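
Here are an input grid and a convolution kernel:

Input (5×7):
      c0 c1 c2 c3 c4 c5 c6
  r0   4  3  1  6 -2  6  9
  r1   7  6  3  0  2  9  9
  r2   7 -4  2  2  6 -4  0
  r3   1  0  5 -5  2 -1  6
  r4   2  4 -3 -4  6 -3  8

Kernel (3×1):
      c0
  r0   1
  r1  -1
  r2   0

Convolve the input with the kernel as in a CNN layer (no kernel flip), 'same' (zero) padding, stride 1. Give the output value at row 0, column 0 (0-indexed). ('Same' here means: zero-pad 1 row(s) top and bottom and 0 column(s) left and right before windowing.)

-4

The receptive field on the zero-padded input at this output position is [0 / 4 / 7]. Elementwise product with the kernel and sum: 0·1 + 4·-1.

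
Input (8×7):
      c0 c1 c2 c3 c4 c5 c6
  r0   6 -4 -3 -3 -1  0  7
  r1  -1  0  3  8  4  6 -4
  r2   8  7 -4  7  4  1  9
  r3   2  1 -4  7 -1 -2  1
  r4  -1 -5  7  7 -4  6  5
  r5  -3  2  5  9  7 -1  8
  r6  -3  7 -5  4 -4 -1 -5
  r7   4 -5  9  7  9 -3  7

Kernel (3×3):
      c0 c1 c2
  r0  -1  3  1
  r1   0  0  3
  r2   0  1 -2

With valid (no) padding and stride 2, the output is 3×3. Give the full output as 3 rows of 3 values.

Output[0,0]: The receptive field on the input at this output position is [6 -4 -3 / -1 0 3 / 8 7 -4]. Elementwise product with the kernel and sum: 6·-1 + -4·3 + -3·1 + 3·3 + 7·1 + -4·-2.
Output[0,1]: The receptive field on the input at this output position is [-3 -3 -1 / 3 8 4 / -4 7 4]. Elementwise product with the kernel and sum: -3·-1 + -3·3 + -1·1 + 4·3 + 7·1 + 4·-2.

3 4 -21
-22 41 7
25 43 60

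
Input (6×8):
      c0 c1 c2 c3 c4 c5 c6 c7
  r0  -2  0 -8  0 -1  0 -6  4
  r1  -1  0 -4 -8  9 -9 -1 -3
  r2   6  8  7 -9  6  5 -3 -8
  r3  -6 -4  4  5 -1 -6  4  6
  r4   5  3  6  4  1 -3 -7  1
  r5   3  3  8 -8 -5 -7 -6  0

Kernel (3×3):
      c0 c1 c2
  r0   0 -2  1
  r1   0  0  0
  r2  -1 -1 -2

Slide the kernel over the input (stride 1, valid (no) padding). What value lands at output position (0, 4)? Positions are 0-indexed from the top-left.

The receptive field on the input at this output position is [-1 0 -6 / 9 -9 -1 / 6 5 -3]. Elementwise product with the kernel and sum: 0·-2 + -6·1 + 6·-1 + 5·-1 + -3·-2.

-11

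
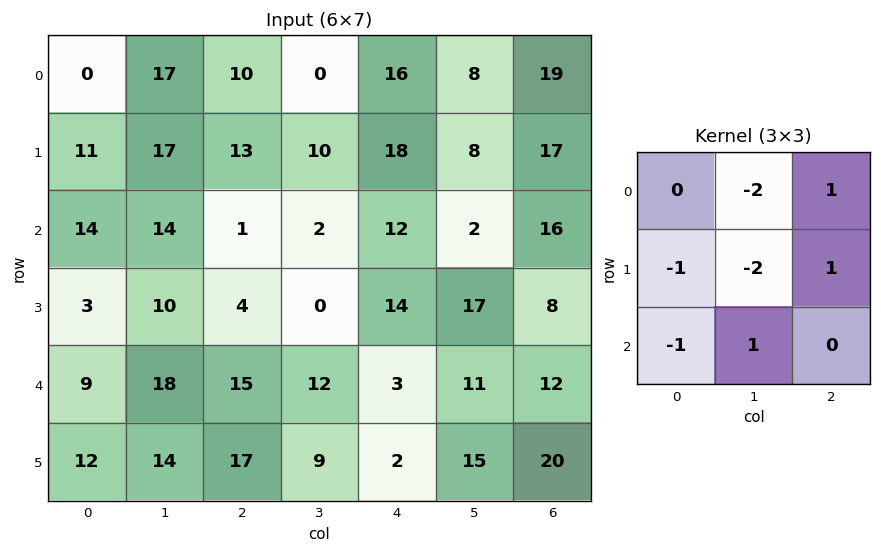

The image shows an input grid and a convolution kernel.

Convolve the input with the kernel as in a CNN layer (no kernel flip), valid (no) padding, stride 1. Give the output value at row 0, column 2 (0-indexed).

2

The receptive field on the input at this output position is [10 0 16 / 13 10 18 / 1 2 12]. Elementwise product with the kernel and sum: 0·-2 + 16·1 + 13·-1 + 10·-2 + 18·1 + 1·-1 + 2·1.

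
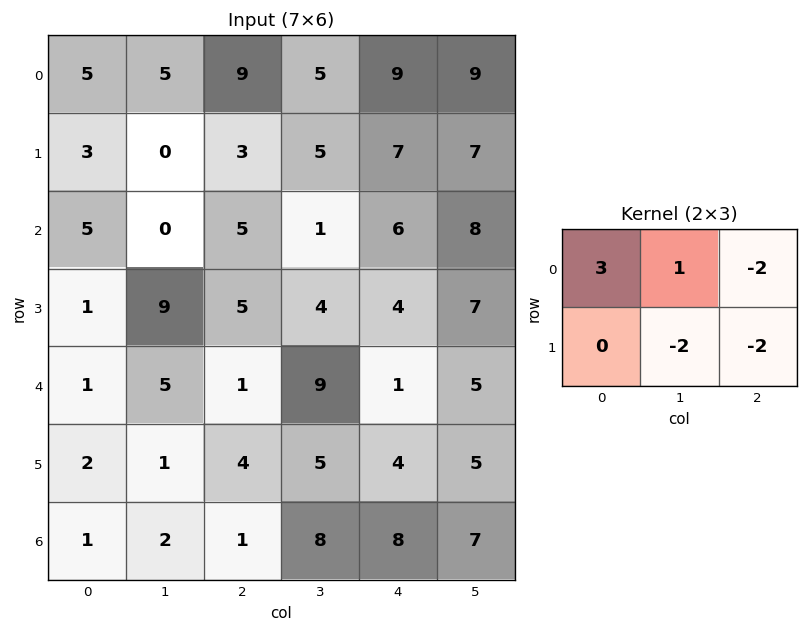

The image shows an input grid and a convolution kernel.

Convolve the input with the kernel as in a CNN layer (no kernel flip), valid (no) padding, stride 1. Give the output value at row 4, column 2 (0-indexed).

The receptive field on the input at this output position is [1 9 1 / 4 5 4]. Elementwise product with the kernel and sum: 1·3 + 9·1 + 1·-2 + 5·-2 + 4·-2.

-8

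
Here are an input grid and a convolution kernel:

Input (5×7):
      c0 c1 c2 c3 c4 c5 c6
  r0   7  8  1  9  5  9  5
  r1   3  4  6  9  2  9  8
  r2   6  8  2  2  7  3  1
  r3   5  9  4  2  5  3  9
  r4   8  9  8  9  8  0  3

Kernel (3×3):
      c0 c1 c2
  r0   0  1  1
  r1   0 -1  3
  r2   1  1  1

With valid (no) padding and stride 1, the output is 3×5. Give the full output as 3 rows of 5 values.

39 43 22 51 40
26 34 41 23 34
38 32 47 31 39

Output[0,0]: The receptive field on the input at this output position is [7 8 1 / 3 4 6 / 6 8 2]. Elementwise product with the kernel and sum: 8·1 + 1·1 + 4·-1 + 6·3 + 6·1 + 8·1 + 2·1.
Output[0,1]: The receptive field on the input at this output position is [8 1 9 / 4 6 9 / 8 2 2]. Elementwise product with the kernel and sum: 1·1 + 9·1 + 6·-1 + 9·3 + 8·1 + 2·1 + 2·1.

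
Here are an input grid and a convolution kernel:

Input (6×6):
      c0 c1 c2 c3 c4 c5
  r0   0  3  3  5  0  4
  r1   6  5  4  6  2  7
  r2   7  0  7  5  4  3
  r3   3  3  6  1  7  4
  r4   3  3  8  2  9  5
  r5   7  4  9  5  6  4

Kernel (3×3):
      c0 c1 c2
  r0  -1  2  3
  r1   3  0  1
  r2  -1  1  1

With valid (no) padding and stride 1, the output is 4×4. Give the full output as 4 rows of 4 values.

Output[0,0]: The receptive field on the input at this output position is [0 3 3 / 6 5 4 / 7 0 7]. Elementwise product with the kernel and sum: 0·-1 + 3·2 + 3·3 + 6·3 + 4·1 + 7·-1 + 0·1 + 7·1.
Output[0,1]: The receptive field on the input at this output position is [3 3 5 / 5 4 6 / 0 7 5]. Elementwise product with the kernel and sum: 3·-1 + 3·2 + 5·3 + 5·3 + 6·1 + 0·-1 + 7·1 + 5·1.

37 51 23 34
50 30 41 47
37 46 43 31
44 33 52 41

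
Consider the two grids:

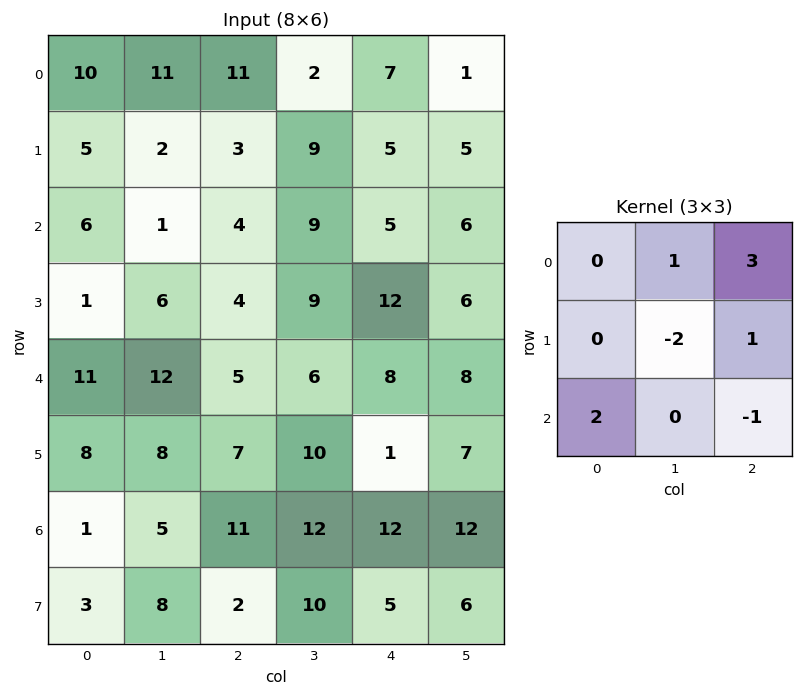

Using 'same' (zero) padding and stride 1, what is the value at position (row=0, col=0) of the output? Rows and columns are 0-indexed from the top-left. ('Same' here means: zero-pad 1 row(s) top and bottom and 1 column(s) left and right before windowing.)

-11

The receptive field on the zero-padded input at this output position is [0 0 0 / 0 10 11 / 0 5 2]. Elementwise product with the kernel and sum: 0·1 + 0·3 + 10·-2 + 11·1 + 0·2 + 2·-1.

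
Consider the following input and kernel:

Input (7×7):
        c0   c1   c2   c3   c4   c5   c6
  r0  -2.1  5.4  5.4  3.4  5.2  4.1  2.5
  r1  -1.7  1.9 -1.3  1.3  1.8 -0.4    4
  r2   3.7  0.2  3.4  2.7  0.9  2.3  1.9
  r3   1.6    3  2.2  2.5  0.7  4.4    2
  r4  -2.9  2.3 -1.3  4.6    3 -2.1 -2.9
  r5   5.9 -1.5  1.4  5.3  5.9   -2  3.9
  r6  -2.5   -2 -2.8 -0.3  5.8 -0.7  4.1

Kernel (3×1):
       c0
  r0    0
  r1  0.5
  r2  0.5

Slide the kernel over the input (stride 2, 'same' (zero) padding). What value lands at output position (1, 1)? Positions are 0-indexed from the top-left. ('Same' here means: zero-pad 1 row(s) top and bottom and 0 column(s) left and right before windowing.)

The receptive field on the zero-padded input at this output position is [-1.3 / 3.4 / 2.2]. Elementwise product with the kernel and sum: 3.4·0.5 + 2.2·0.5.

2.8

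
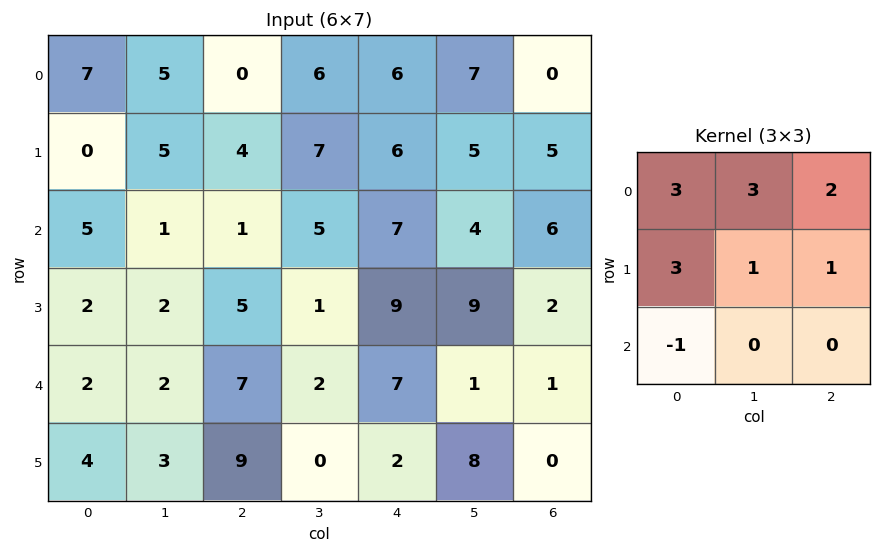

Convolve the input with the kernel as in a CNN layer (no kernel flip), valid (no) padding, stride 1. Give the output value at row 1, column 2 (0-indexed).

55

The receptive field on the input at this output position is [4 7 6 / 1 5 7 / 5 1 9]. Elementwise product with the kernel and sum: 4·3 + 7·3 + 6·2 + 1·3 + 5·1 + 7·1 + 5·-1.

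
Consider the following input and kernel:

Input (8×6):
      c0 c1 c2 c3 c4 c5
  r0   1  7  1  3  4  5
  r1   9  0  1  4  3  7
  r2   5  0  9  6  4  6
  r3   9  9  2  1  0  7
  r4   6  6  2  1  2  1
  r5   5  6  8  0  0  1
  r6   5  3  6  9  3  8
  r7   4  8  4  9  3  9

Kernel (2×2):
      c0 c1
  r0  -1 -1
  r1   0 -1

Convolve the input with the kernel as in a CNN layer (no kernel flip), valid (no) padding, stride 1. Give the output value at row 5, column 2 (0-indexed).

-17

The receptive field on the input at this output position is [8 0 / 6 9]. Elementwise product with the kernel and sum: 8·-1 + 0·-1 + 9·-1.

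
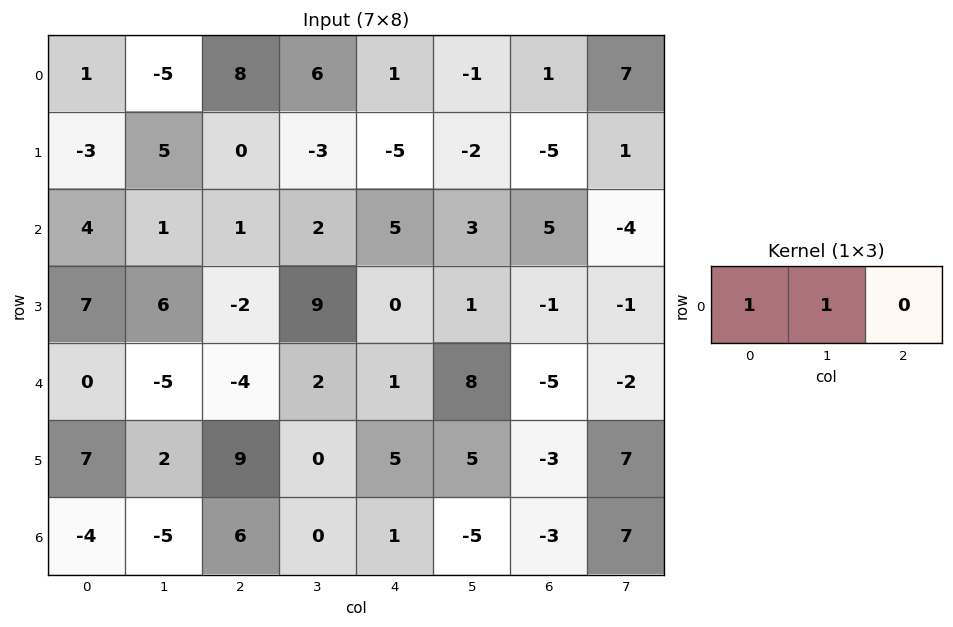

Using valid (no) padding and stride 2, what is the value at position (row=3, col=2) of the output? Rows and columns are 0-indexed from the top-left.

-4

The receptive field on the input at this output position is [1 -5 -3]. Elementwise product with the kernel and sum: 1·1 + -5·1.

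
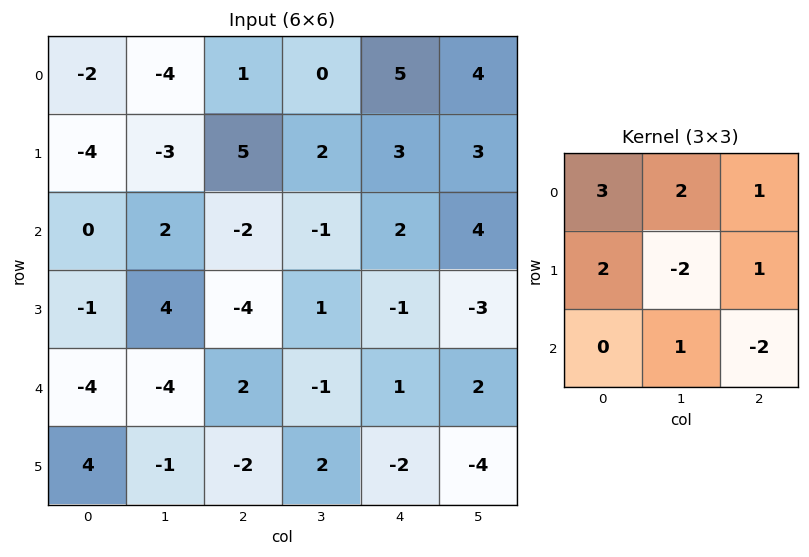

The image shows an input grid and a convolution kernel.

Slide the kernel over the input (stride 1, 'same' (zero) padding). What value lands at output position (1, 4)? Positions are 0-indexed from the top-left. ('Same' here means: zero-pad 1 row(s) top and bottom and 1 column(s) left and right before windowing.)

The receptive field on the zero-padded input at this output position is [0 5 4 / 2 3 3 / -1 2 4]. Elementwise product with the kernel and sum: 0·3 + 5·2 + 4·1 + 2·2 + 3·-2 + 3·1 + 2·1 + 4·-2.

9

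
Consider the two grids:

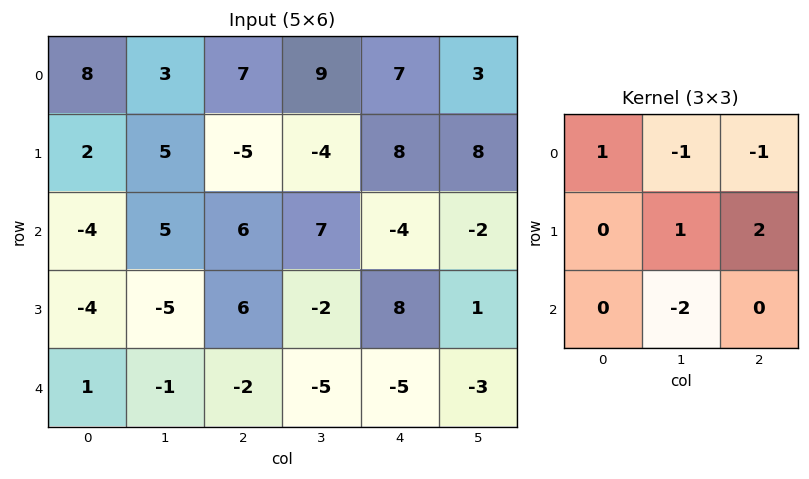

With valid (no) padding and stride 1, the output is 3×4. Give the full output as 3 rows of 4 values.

-17 -38 -11 31
29 22 -6 -44
-6 -2 27 33

Output[0,0]: The receptive field on the input at this output position is [8 3 7 / 2 5 -5 / -4 5 6]. Elementwise product with the kernel and sum: 8·1 + 3·-1 + 7·-1 + 5·1 + -5·2 + 5·-2.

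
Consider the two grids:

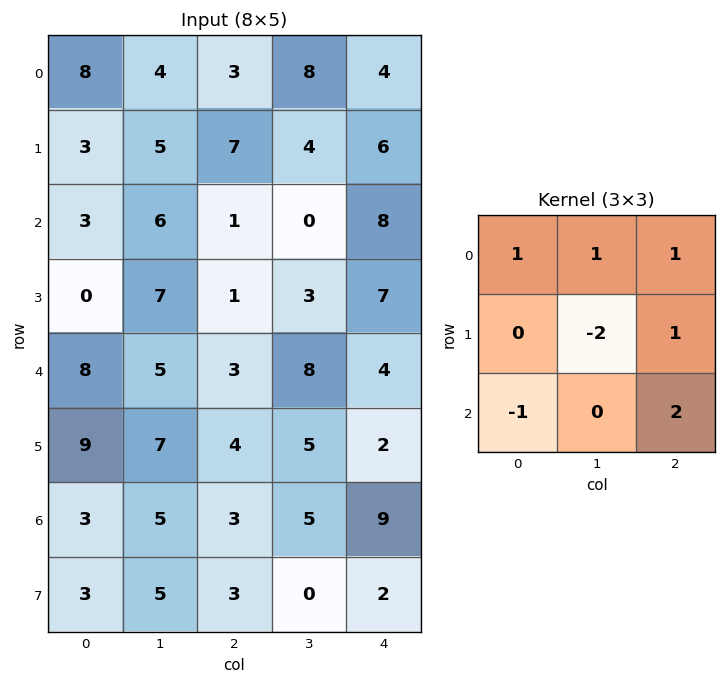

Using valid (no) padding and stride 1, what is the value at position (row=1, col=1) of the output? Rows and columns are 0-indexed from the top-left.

The receptive field on the input at this output position is [5 7 4 / 6 1 0 / 7 1 3]. Elementwise product with the kernel and sum: 5·1 + 7·1 + 4·1 + 1·-2 + 0·1 + 7·-1 + 3·2.

13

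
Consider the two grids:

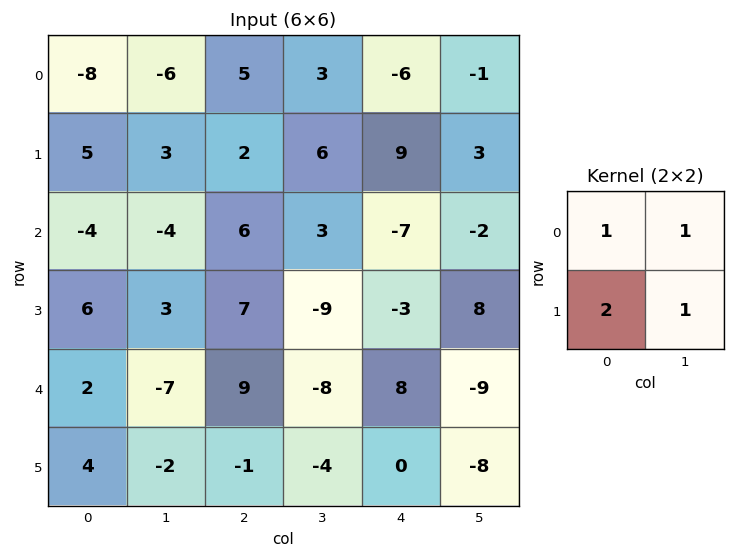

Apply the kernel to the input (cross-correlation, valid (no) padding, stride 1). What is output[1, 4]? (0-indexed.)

The receptive field on the input at this output position is [9 3 / -7 -2]. Elementwise product with the kernel and sum: 9·1 + 3·1 + -7·2 + -2·1.

-4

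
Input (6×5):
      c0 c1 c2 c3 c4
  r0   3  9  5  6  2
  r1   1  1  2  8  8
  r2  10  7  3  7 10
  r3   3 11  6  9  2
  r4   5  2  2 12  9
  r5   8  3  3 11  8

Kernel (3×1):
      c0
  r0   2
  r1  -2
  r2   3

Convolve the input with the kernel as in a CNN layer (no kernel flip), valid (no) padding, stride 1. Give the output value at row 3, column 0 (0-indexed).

20

The receptive field on the input at this output position is [3 / 5 / 8]. Elementwise product with the kernel and sum: 3·2 + 5·-2 + 8·3.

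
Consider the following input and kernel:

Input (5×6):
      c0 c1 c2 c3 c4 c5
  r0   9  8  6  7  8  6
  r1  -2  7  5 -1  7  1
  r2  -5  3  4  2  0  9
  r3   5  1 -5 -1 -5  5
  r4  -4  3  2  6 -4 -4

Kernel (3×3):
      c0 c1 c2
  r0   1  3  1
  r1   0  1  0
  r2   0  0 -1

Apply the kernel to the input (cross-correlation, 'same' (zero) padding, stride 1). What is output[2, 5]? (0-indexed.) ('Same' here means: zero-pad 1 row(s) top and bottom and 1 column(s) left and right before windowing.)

The receptive field on the zero-padded input at this output position is [7 1 0 / 0 9 0 / -5 5 0]. Elementwise product with the kernel and sum: 7·1 + 1·3 + 0·1 + 9·1 + 0·-1.

19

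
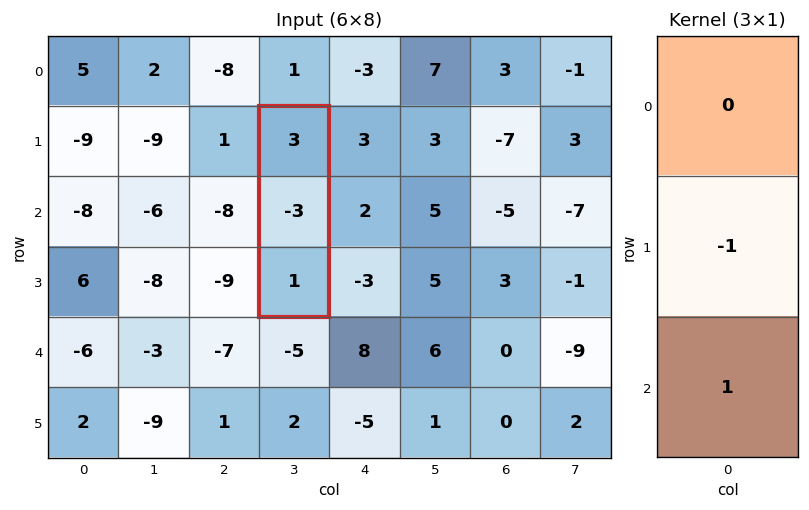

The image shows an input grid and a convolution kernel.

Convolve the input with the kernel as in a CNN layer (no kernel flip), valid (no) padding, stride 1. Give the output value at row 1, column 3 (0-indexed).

The receptive field on the input at this output position is [3 / -3 / 1]. Elementwise product with the kernel and sum: -3·-1 + 1·1.

4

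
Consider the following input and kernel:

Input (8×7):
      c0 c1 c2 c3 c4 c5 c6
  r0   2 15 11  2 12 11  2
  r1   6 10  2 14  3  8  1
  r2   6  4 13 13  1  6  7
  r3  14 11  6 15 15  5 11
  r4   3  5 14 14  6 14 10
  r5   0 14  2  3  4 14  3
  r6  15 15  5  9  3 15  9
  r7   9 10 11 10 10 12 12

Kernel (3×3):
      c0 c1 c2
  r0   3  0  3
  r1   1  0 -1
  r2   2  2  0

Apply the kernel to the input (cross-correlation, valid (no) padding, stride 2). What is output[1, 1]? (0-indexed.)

89

The receptive field on the input at this output position is [13 13 1 / 6 15 15 / 14 14 6]. Elementwise product with the kernel and sum: 13·3 + 1·3 + 6·1 + 15·-1 + 14·2 + 14·2.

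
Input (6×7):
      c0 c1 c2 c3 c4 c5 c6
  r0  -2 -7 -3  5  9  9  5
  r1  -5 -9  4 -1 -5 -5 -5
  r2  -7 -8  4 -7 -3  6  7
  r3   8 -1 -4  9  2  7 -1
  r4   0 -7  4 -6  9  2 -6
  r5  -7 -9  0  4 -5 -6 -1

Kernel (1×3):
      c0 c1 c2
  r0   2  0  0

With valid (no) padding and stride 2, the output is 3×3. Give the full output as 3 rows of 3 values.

Output[0,0]: The receptive field on the input at this output position is [-2 -7 -3]. Elementwise product with the kernel and sum: -2·2.
Output[0,1]: The receptive field on the input at this output position is [-3 5 9]. Elementwise product with the kernel and sum: -3·2.

-4 -6 18
-14 8 -6
0 8 18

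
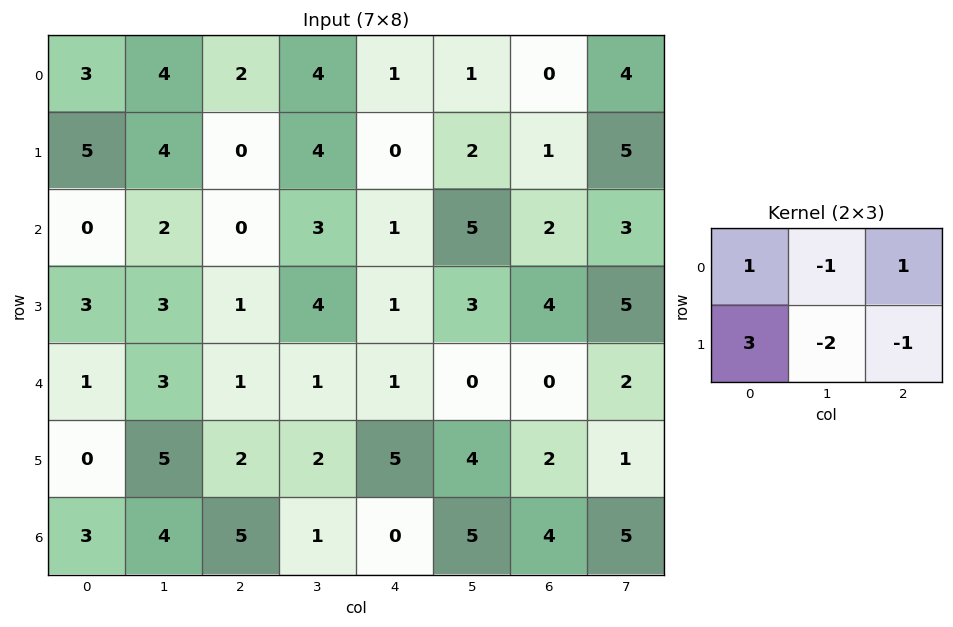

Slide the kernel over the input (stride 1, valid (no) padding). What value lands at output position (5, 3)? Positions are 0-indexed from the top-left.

-1

The receptive field on the input at this output position is [2 5 4 / 1 0 5]. Elementwise product with the kernel and sum: 2·1 + 5·-1 + 4·1 + 1·3 + 0·-2 + 5·-1.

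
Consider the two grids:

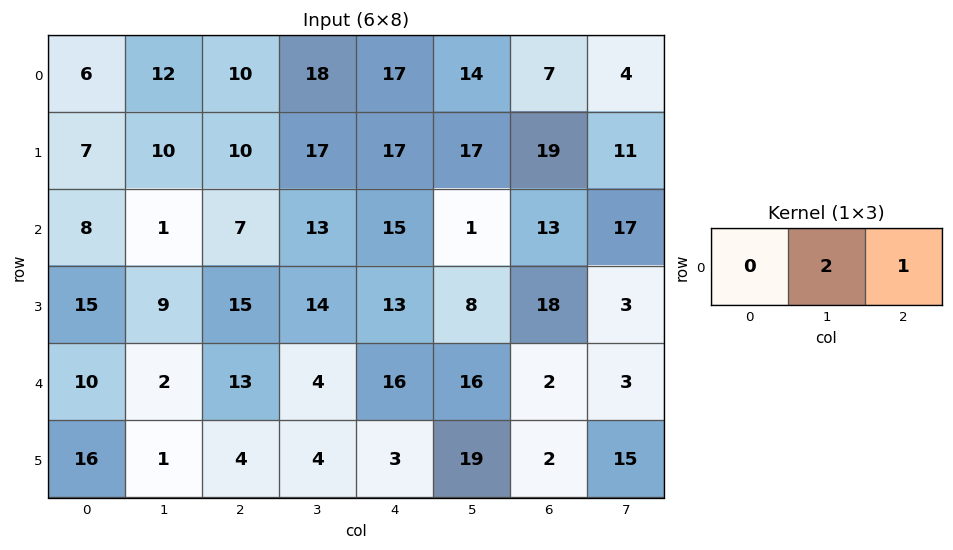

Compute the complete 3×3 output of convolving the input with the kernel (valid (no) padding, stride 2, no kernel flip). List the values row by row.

34 53 35
9 41 15
17 24 34

Output[0,0]: The receptive field on the input at this output position is [6 12 10]. Elementwise product with the kernel and sum: 12·2 + 10·1.
Output[0,1]: The receptive field on the input at this output position is [10 18 17]. Elementwise product with the kernel and sum: 18·2 + 17·1.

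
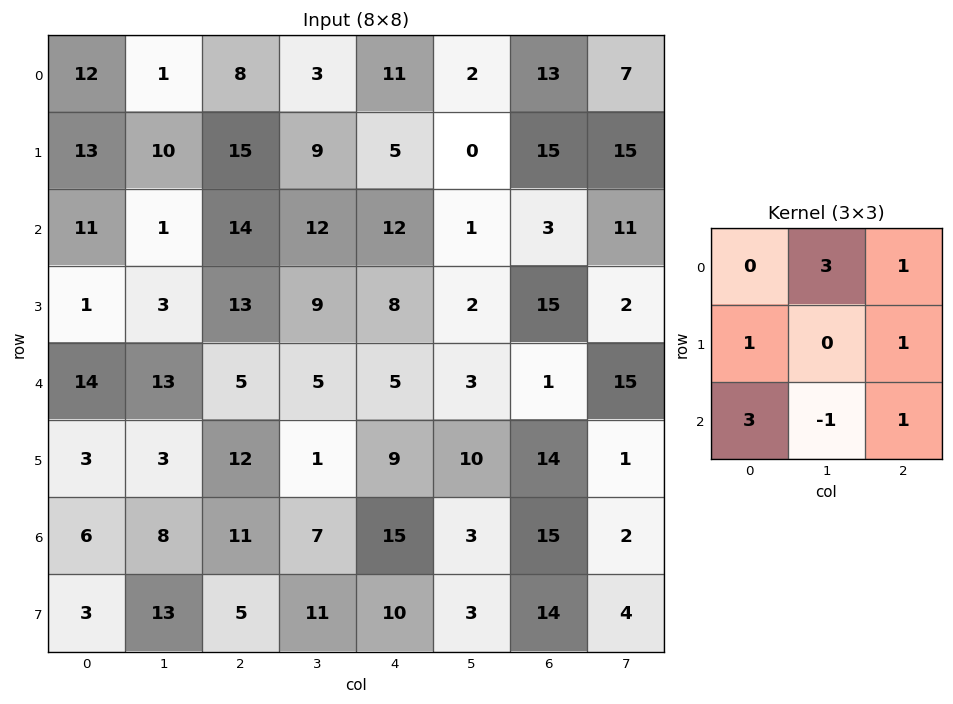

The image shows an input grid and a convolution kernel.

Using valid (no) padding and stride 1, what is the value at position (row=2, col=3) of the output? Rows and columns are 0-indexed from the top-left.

61

The receptive field on the input at this output position is [12 12 1 / 9 8 2 / 5 5 3]. Elementwise product with the kernel and sum: 12·3 + 1·1 + 9·1 + 2·1 + 5·3 + 5·-1 + 3·1.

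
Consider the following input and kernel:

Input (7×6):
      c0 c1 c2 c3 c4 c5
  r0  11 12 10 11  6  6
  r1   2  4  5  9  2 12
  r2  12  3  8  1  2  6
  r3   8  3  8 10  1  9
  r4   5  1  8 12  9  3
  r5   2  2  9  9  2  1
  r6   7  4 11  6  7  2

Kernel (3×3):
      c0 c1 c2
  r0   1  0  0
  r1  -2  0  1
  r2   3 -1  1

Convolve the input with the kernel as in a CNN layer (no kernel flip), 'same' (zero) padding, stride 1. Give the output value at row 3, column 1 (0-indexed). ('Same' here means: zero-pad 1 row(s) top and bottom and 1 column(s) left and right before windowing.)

26

The receptive field on the zero-padded input at this output position is [12 3 8 / 8 3 8 / 5 1 8]. Elementwise product with the kernel and sum: 12·1 + 8·-2 + 8·1 + 5·3 + 1·-1 + 8·1.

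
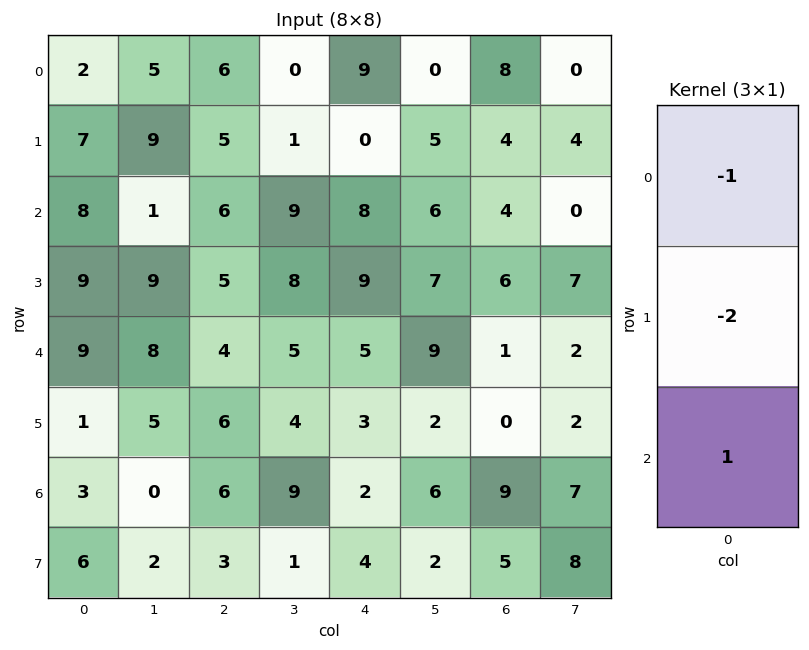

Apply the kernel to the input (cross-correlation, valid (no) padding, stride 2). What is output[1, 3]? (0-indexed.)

The receptive field on the input at this output position is [4 / 6 / 1]. Elementwise product with the kernel and sum: 4·-1 + 6·-2 + 1·1.

-15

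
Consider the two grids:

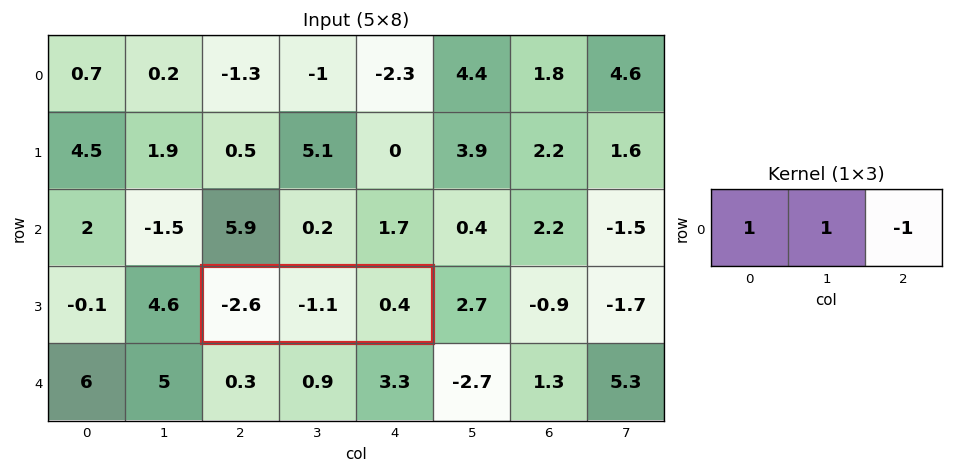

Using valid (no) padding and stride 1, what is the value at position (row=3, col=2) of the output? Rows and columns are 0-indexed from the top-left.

-4.1

The receptive field on the input at this output position is [-2.6 -1.1 0.4]. Elementwise product with the kernel and sum: -2.6·1 + -1.1·1 + 0.4·-1.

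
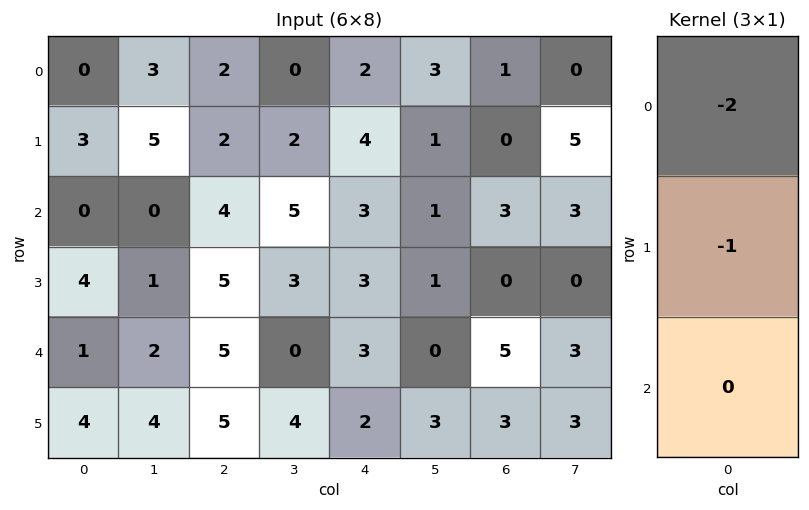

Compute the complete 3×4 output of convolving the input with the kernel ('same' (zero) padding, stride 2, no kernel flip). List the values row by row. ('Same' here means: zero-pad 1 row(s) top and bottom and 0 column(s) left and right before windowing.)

Output[0,0]: The receptive field on the zero-padded input at this output position is [0 / 0 / 3]. Elementwise product with the kernel and sum: 0·-2 + 0·-1.
Output[0,1]: The receptive field on the zero-padded input at this output position is [0 / 2 / 2]. Elementwise product with the kernel and sum: 0·-2 + 2·-1.

0 -2 -2 -1
-6 -8 -11 -3
-9 -15 -9 -5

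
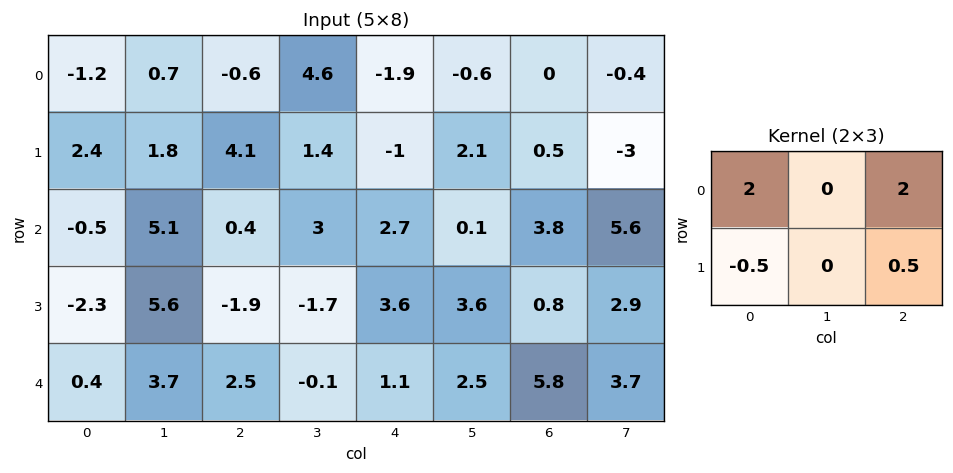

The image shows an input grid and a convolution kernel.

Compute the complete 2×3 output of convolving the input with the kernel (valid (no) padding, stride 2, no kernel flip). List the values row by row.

Output[0,0]: The receptive field on the input at this output position is [-1.2 0.7 -0.6 / 2.4 1.8 4.1]. Elementwise product with the kernel and sum: -1.2·2 + -0.6·2 + 2.4·-0.5 + 4.1·0.5.

-2.75 -7.55 -3.05
0 8.95 11.6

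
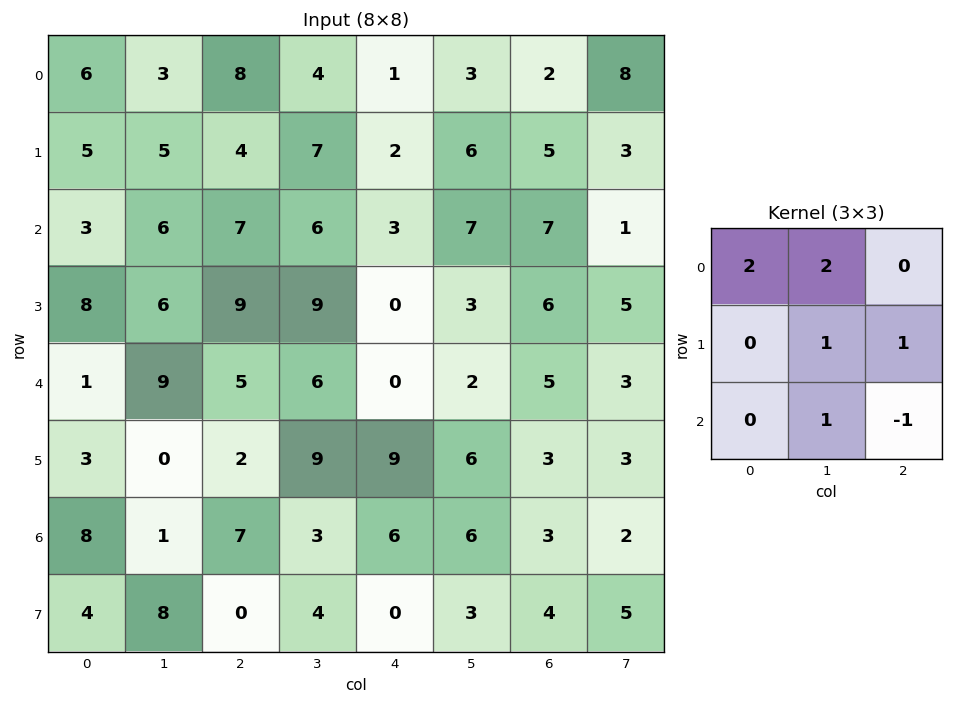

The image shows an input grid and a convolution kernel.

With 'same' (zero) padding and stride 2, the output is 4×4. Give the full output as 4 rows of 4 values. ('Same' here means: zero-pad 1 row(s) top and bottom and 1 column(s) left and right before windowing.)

9 9 0 12
21 31 25 31
29 34 23 26
11 10 45 22

Output[0,0]: The receptive field on the zero-padded input at this output position is [0 0 0 / 0 6 3 / 0 5 5]. Elementwise product with the kernel and sum: 0·2 + 0·2 + 6·1 + 3·1 + 5·1 + 5·-1.
Output[0,1]: The receptive field on the zero-padded input at this output position is [0 0 0 / 3 8 4 / 5 4 7]. Elementwise product with the kernel and sum: 0·2 + 0·2 + 8·1 + 4·1 + 4·1 + 7·-1.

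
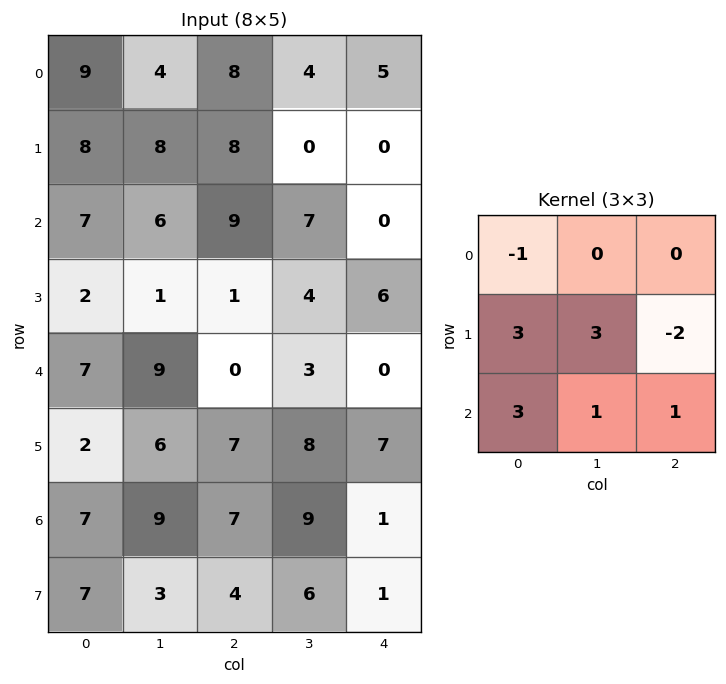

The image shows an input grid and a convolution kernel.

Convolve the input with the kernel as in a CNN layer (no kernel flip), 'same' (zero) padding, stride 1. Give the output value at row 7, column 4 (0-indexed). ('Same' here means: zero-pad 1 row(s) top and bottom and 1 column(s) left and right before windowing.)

12

The receptive field on the zero-padded input at this output position is [9 1 0 / 6 1 0 / 0 0 0]. Elementwise product with the kernel and sum: 9·-1 + 6·3 + 1·3 + 0·-2 + 0·3 + 0·1 + 0·1.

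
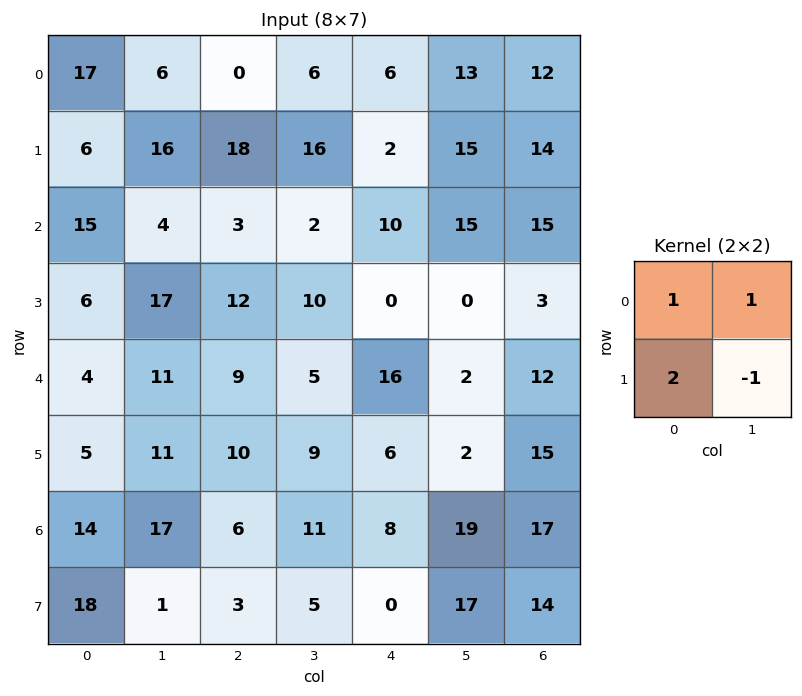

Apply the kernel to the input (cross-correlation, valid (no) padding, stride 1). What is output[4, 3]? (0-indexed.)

33

The receptive field on the input at this output position is [5 16 / 9 6]. Elementwise product with the kernel and sum: 5·1 + 16·1 + 9·2 + 6·-1.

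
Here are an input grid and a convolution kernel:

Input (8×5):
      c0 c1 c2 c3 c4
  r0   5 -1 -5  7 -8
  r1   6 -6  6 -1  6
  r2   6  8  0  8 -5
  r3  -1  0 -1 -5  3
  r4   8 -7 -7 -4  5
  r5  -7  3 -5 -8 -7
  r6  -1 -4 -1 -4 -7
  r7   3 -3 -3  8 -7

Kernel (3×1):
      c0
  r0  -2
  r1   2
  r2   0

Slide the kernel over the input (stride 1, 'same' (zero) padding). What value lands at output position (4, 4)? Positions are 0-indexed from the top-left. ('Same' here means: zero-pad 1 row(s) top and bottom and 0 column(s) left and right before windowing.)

The receptive field on the zero-padded input at this output position is [3 / 5 / -7]. Elementwise product with the kernel and sum: 3·-2 + 5·2.

4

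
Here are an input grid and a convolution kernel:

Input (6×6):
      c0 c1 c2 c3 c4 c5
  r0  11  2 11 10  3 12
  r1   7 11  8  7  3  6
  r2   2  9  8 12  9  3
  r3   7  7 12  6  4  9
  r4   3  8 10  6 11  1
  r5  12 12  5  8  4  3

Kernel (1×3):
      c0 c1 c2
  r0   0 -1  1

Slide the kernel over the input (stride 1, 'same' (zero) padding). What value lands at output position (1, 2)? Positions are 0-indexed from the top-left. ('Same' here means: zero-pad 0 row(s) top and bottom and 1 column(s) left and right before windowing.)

-1

The receptive field on the zero-padded input at this output position is [11 8 7]. Elementwise product with the kernel and sum: 8·-1 + 7·1.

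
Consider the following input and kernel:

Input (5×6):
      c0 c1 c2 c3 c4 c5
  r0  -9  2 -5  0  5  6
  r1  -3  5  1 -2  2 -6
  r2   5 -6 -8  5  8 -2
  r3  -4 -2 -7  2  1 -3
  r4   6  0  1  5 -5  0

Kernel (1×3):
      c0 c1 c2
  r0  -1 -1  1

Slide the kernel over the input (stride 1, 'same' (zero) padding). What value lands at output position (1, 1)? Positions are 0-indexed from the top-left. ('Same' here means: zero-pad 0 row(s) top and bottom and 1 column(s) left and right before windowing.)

-1

The receptive field on the zero-padded input at this output position is [-3 5 1]. Elementwise product with the kernel and sum: -3·-1 + 5·-1 + 1·1.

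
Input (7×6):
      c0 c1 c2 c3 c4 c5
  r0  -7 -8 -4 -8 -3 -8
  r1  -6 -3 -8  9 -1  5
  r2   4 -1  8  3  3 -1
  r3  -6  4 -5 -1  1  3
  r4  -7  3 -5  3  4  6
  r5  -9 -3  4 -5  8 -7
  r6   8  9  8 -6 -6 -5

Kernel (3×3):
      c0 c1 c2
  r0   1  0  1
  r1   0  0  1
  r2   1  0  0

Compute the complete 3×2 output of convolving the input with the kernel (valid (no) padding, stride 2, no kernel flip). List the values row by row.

-15 0
0 7
0 15

Output[0,0]: The receptive field on the input at this output position is [-7 -8 -4 / -6 -3 -8 / 4 -1 8]. Elementwise product with the kernel and sum: -7·1 + -4·1 + -8·1 + 4·1.
Output[0,1]: The receptive field on the input at this output position is [-4 -8 -3 / -8 9 -1 / 8 3 3]. Elementwise product with the kernel and sum: -4·1 + -3·1 + -1·1 + 8·1.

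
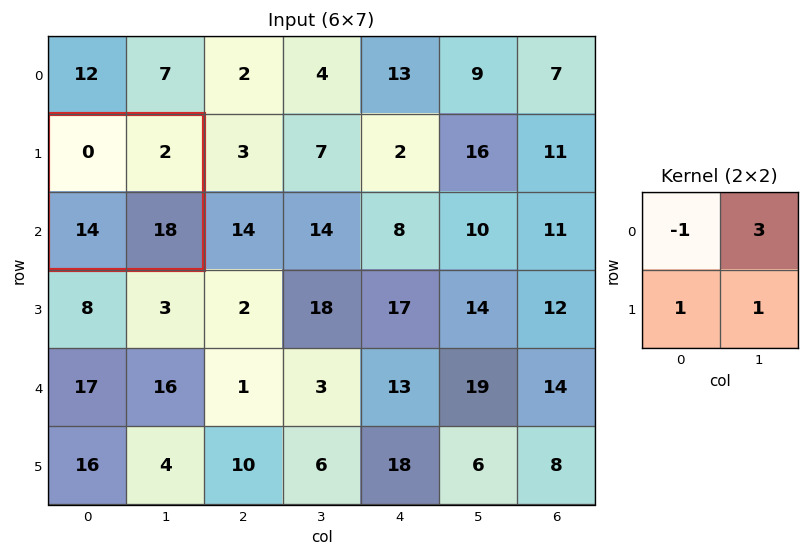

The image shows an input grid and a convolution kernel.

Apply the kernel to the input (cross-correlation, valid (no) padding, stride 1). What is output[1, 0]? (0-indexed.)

The receptive field on the input at this output position is [0 2 / 14 18]. Elementwise product with the kernel and sum: 0·-1 + 2·3 + 14·1 + 18·1.

38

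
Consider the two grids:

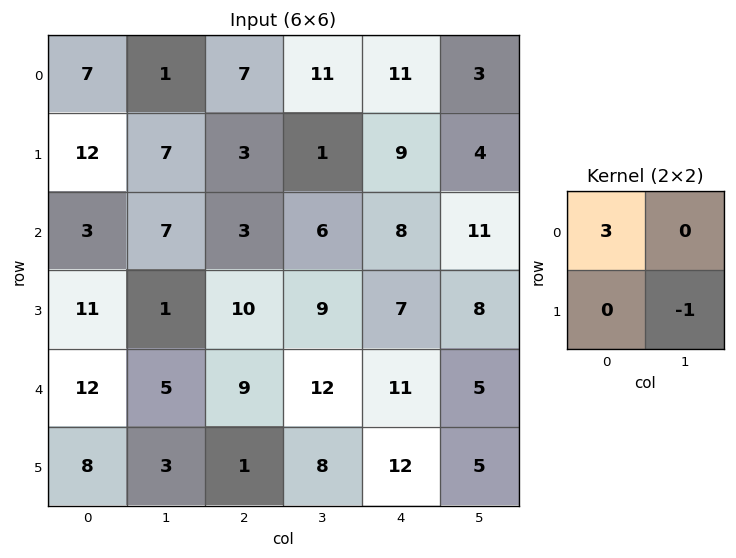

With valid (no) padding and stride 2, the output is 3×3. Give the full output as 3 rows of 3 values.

Output[0,0]: The receptive field on the input at this output position is [7 1 / 12 7]. Elementwise product with the kernel and sum: 7·3 + 7·-1.

14 20 29
8 0 16
33 19 28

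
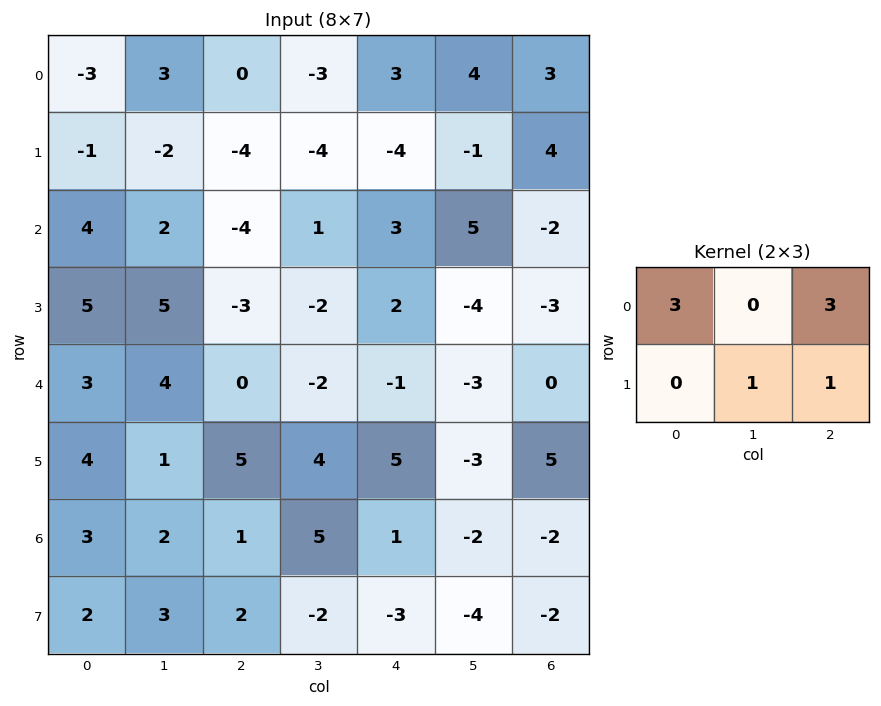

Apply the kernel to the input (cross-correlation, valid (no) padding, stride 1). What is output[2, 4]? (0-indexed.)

The receptive field on the input at this output position is [3 5 -2 / 2 -4 -3]. Elementwise product with the kernel and sum: 3·3 + -2·3 + -4·1 + -3·1.

-4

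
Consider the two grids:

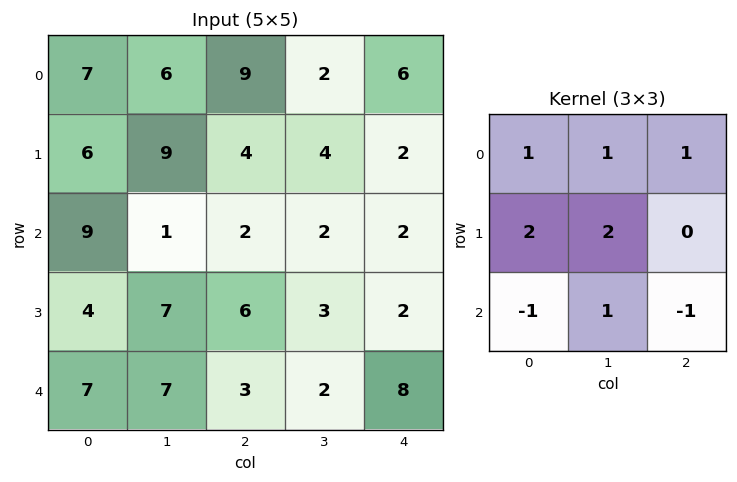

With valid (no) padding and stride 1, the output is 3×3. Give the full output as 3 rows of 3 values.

42 42 31
36 19 13
31 25 15

Output[0,0]: The receptive field on the input at this output position is [7 6 9 / 6 9 4 / 9 1 2]. Elementwise product with the kernel and sum: 7·1 + 6·1 + 9·1 + 6·2 + 9·2 + 9·-1 + 1·1 + 2·-1.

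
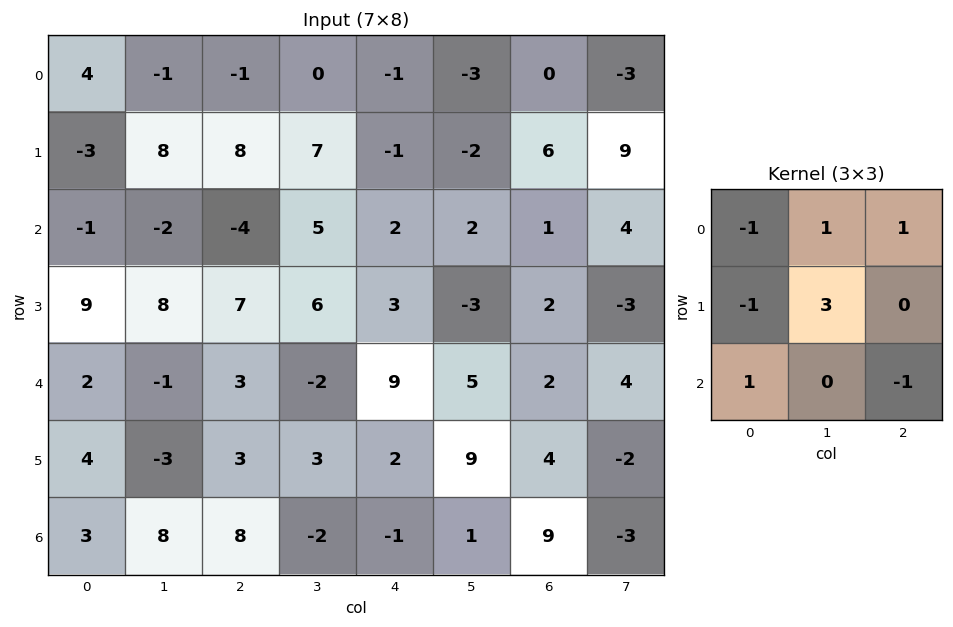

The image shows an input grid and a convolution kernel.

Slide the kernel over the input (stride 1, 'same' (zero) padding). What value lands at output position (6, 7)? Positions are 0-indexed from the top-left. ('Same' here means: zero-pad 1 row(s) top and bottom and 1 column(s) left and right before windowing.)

-24

The receptive field on the zero-padded input at this output position is [4 -2 0 / 9 -3 0 / 0 0 0]. Elementwise product with the kernel and sum: 4·-1 + -2·1 + 0·1 + 9·-1 + -3·3 + 0·1 + 0·-1.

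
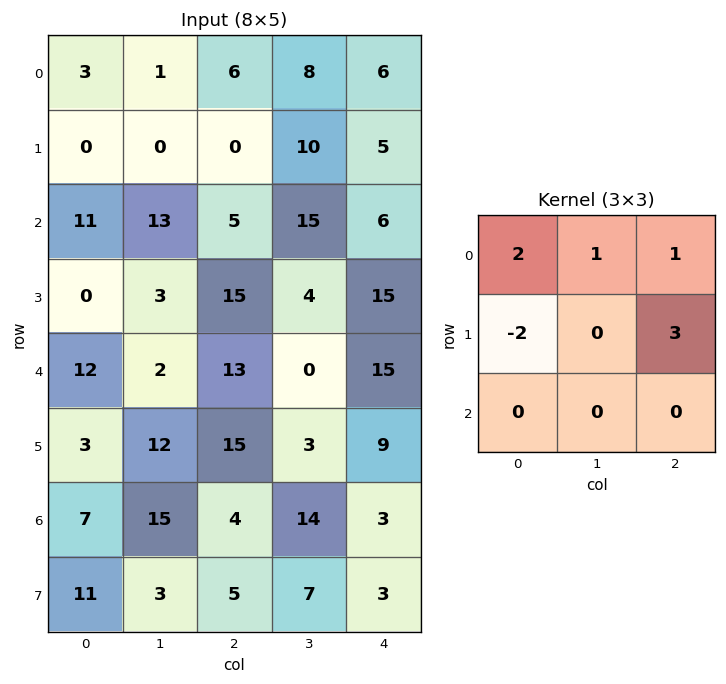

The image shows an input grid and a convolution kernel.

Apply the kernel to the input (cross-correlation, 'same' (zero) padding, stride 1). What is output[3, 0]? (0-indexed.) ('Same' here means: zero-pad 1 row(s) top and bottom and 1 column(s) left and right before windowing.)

The receptive field on the zero-padded input at this output position is [0 11 13 / 0 0 3 / 0 12 2]. Elementwise product with the kernel and sum: 0·2 + 11·1 + 13·1 + 0·-2 + 3·3.

33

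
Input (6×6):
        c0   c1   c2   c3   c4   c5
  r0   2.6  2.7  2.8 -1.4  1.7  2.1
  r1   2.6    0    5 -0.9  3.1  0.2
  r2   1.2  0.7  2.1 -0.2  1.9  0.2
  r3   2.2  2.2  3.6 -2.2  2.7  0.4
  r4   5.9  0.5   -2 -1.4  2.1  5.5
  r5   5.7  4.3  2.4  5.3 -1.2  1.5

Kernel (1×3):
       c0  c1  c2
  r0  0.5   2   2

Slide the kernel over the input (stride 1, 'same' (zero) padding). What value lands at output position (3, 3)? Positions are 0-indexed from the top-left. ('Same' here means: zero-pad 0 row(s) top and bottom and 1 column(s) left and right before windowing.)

The receptive field on the zero-padded input at this output position is [3.6 -2.2 2.7]. Elementwise product with the kernel and sum: 3.6·0.5 + -2.2·2 + 2.7·2.

2.8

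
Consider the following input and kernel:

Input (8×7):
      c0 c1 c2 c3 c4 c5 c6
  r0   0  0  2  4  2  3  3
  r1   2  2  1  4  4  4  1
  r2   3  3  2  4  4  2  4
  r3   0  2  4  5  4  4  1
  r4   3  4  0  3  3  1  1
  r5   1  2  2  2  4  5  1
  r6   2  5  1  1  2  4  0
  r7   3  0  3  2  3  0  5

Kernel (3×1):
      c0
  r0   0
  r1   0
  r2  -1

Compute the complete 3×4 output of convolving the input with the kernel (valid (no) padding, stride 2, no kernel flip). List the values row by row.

Output[0,0]: The receptive field on the input at this output position is [0 / 2 / 3]. Elementwise product with the kernel and sum: 3·-1.

-3 -2 -4 -4
-3 0 -3 -1
-2 -1 -2 0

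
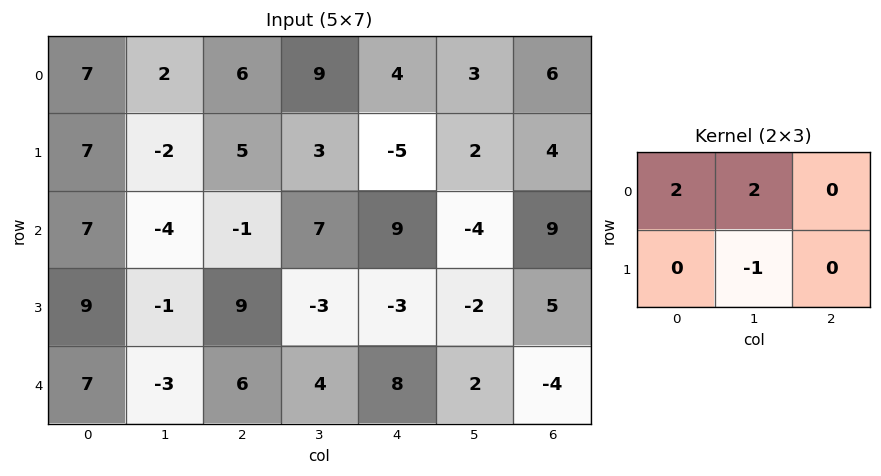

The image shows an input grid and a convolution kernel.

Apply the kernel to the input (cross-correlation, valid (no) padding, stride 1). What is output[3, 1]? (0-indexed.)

The receptive field on the input at this output position is [-1 9 -3 / -3 6 4]. Elementwise product with the kernel and sum: -1·2 + 9·2 + 6·-1.

10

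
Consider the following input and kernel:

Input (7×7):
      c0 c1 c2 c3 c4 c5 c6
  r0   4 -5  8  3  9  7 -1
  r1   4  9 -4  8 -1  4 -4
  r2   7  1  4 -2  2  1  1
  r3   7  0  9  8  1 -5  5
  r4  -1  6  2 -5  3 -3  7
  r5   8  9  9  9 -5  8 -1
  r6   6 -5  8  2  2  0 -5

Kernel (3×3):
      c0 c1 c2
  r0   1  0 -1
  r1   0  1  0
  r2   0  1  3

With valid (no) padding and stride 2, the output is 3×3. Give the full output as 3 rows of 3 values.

Output[0,0]: The receptive field on the input at this output position is [4 -5 8 / 4 9 -4 / 7 1 4]. Elementwise product with the kernel and sum: 4·1 + 8·-1 + 9·1 + 1·1 + 4·3.

18 11 18
15 14 14
25 16 -11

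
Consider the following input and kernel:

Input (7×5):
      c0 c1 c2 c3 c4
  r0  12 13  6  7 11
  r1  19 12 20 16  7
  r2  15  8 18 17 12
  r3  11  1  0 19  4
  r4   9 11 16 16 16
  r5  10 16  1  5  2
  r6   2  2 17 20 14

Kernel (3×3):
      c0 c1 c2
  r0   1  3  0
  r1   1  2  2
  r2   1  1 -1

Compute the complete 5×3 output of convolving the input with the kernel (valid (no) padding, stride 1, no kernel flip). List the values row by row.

139 124 116
134 132 159
56 112 131
102 88 141
73 86 102

Output[0,0]: The receptive field on the input at this output position is [12 13 6 / 19 12 20 / 15 8 18]. Elementwise product with the kernel and sum: 12·1 + 13·3 + 19·1 + 12·2 + 20·2 + 15·1 + 8·1 + 18·-1.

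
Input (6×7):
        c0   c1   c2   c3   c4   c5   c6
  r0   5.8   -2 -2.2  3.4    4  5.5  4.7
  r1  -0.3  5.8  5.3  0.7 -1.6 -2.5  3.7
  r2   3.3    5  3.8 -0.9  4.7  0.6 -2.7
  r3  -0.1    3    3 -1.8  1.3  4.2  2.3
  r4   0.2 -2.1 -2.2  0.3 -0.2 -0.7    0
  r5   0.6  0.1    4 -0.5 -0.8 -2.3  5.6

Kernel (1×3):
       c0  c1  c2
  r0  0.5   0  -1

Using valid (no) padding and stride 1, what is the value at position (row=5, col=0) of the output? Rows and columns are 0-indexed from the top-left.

The receptive field on the input at this output position is [0.6 0.1 4]. Elementwise product with the kernel and sum: 0.6·0.5 + 4·-1.

-3.7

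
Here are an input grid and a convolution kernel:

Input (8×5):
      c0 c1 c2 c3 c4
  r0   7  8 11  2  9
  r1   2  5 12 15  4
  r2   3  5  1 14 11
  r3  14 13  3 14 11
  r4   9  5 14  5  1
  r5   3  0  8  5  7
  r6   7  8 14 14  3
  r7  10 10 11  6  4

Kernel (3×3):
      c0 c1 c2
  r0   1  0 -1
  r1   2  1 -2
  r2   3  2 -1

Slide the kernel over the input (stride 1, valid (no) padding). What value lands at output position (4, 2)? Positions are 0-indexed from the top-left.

87

The receptive field on the input at this output position is [14 5 1 / 8 5 7 / 14 14 3]. Elementwise product with the kernel and sum: 14·1 + 1·-1 + 8·2 + 5·1 + 7·-2 + 14·3 + 14·2 + 3·-1.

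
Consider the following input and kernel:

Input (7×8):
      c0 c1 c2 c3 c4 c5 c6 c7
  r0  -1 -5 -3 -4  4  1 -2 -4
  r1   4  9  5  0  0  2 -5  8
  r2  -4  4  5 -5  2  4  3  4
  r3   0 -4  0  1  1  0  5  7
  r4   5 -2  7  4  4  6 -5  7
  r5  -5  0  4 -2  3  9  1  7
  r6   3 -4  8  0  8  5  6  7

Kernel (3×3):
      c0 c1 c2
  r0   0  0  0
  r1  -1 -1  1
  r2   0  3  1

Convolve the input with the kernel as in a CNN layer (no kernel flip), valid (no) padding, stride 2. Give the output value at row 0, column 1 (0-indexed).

-18

The receptive field on the input at this output position is [-3 -4 4 / 5 0 0 / 5 -5 2]. Elementwise product with the kernel and sum: 5·-1 + 0·-1 + 0·1 + -5·3 + 2·1.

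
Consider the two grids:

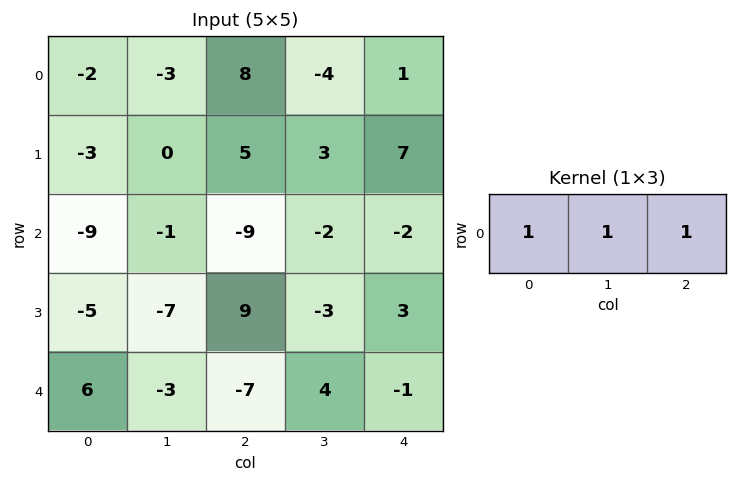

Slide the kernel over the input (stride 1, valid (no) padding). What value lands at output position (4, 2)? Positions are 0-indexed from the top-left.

The receptive field on the input at this output position is [-7 4 -1]. Elementwise product with the kernel and sum: -7·1 + 4·1 + -1·1.

-4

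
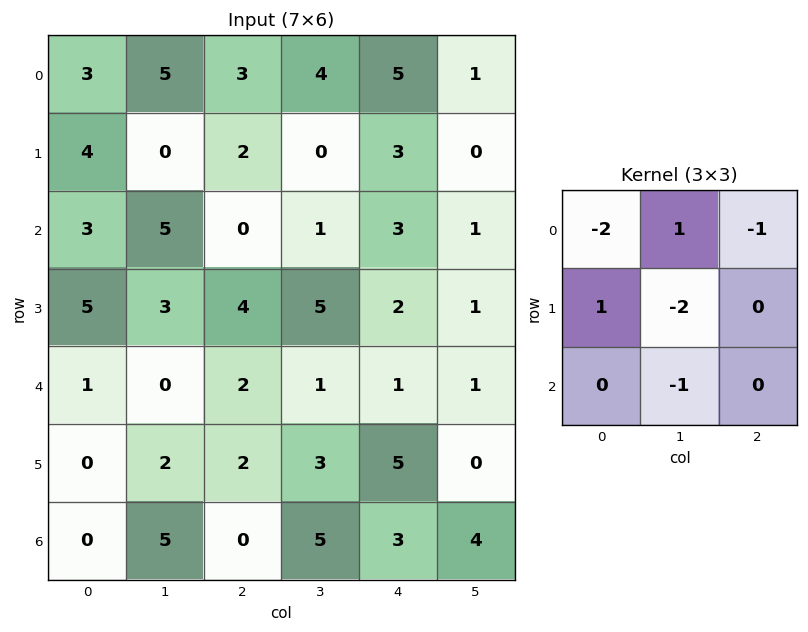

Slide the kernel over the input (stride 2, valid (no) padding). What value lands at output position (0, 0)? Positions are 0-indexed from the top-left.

The receptive field on the input at this output position is [3 5 3 / 4 0 2 / 3 5 0]. Elementwise product with the kernel and sum: 3·-2 + 5·1 + 3·-1 + 4·1 + 0·-2 + 5·-1.

-5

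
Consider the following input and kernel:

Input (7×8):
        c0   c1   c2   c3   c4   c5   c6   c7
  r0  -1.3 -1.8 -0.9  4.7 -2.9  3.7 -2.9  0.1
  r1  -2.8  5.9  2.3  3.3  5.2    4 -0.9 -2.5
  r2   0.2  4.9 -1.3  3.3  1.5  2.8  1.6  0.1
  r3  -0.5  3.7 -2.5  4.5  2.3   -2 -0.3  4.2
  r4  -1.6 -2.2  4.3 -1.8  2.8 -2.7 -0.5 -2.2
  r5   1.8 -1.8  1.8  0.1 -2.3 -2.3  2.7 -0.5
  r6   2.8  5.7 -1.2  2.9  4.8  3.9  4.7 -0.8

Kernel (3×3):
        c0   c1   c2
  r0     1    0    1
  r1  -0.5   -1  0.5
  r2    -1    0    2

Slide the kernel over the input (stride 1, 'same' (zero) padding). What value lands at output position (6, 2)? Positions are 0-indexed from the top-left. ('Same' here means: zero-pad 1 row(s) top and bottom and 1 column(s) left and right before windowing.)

-1.9

The receptive field on the zero-padded input at this output position is [-1.8 1.8 0.1 / 5.7 -1.2 2.9 / 0 0 0]. Elementwise product with the kernel and sum: -1.8·1 + 0.1·1 + 5.7·-0.5 + -1.2·-1 + 2.9·0.5 + 0·-1 + 0·2.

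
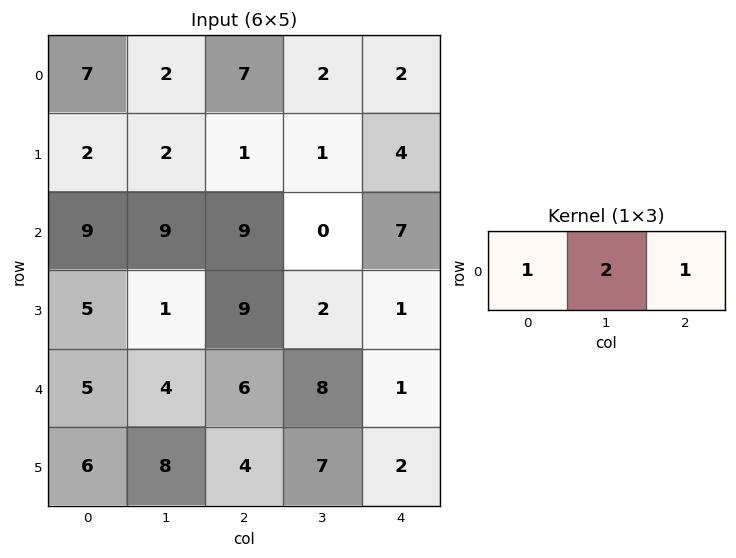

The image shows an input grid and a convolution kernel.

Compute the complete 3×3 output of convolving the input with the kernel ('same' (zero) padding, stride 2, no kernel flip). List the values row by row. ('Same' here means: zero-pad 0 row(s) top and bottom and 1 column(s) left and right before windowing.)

16 18 6
27 27 14
14 24 10

Output[0,0]: The receptive field on the zero-padded input at this output position is [0 7 2]. Elementwise product with the kernel and sum: 0·1 + 7·2 + 2·1.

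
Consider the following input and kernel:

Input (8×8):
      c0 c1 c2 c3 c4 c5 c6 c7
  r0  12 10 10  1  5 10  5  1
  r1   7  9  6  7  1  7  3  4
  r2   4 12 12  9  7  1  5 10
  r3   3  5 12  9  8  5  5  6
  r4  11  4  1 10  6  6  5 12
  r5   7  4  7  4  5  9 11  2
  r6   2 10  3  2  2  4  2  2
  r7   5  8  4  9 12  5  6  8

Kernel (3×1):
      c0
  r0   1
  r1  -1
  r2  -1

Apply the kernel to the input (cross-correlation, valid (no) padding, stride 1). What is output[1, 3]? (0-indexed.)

The receptive field on the input at this output position is [7 / 9 / 9]. Elementwise product with the kernel and sum: 7·1 + 9·-1 + 9·-1.

-11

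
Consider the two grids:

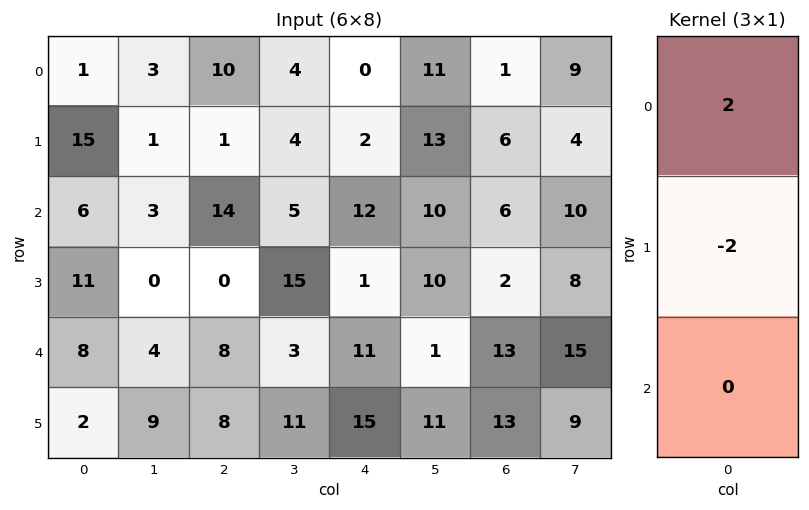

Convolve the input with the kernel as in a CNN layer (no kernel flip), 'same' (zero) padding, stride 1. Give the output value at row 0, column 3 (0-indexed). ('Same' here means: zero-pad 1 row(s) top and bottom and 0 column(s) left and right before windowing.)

The receptive field on the zero-padded input at this output position is [0 / 4 / 4]. Elementwise product with the kernel and sum: 0·2 + 4·-2.

-8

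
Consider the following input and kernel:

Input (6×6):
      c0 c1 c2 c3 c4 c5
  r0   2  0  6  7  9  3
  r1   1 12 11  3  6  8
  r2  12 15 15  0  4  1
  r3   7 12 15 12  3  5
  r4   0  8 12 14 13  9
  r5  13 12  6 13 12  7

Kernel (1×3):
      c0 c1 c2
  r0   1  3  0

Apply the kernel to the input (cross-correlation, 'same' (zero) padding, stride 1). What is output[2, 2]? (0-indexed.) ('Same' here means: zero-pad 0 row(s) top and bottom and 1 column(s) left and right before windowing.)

60

The receptive field on the zero-padded input at this output position is [15 15 0]. Elementwise product with the kernel and sum: 15·1 + 15·3.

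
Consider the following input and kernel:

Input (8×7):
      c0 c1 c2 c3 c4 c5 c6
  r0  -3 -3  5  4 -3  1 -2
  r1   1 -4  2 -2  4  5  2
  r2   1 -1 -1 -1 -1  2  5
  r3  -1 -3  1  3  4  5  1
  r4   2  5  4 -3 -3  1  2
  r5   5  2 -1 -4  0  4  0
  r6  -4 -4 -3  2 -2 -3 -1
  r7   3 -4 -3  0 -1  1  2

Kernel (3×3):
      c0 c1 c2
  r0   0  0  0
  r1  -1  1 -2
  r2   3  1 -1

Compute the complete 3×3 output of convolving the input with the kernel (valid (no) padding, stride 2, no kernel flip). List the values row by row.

-6 -15 -9
3 6 -11
-14 -8 -4

Output[0,0]: The receptive field on the input at this output position is [-3 -3 5 / 1 -4 2 / 1 -1 -1]. Elementwise product with the kernel and sum: 1·-1 + -4·1 + 2·-2 + 1·3 + -1·1 + -1·-1.
Output[0,1]: The receptive field on the input at this output position is [5 4 -3 / 2 -2 4 / -1 -1 -1]. Elementwise product with the kernel and sum: 2·-1 + -2·1 + 4·-2 + -1·3 + -1·1 + -1·-1.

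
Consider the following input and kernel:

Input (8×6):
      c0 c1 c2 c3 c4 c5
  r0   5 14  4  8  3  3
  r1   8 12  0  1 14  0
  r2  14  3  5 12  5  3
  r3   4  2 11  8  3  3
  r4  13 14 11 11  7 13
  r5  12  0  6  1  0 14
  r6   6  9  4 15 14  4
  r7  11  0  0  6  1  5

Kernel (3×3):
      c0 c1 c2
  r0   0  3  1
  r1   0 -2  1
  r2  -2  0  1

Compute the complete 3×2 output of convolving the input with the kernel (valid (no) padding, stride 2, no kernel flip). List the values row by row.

-1 34
6 13
51 44

Output[0,0]: The receptive field on the input at this output position is [5 14 4 / 8 12 0 / 14 3 5]. Elementwise product with the kernel and sum: 14·3 + 4·1 + 12·-2 + 0·1 + 14·-2 + 5·1.
Output[0,1]: The receptive field on the input at this output position is [4 8 3 / 0 1 14 / 5 12 5]. Elementwise product with the kernel and sum: 8·3 + 3·1 + 1·-2 + 14·1 + 5·-2 + 5·1.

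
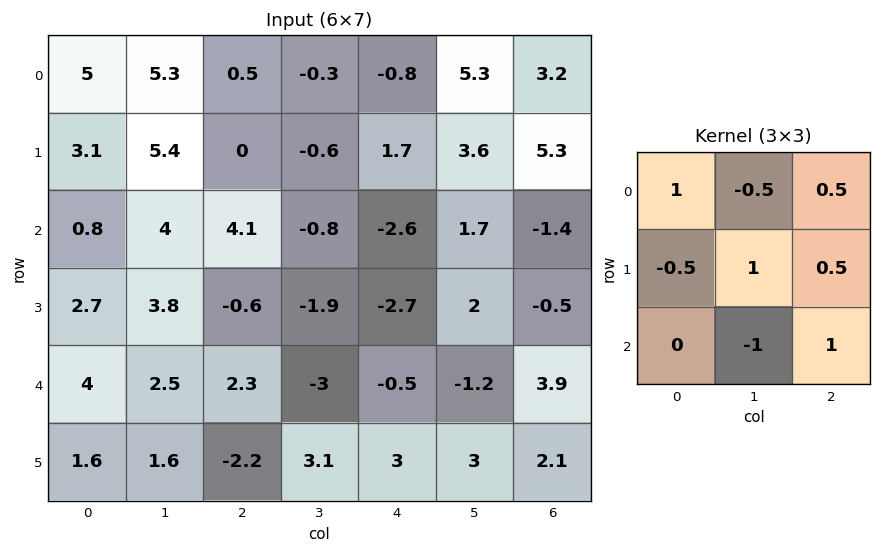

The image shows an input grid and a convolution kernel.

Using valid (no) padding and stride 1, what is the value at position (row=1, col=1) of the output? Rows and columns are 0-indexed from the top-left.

The receptive field on the input at this output position is [5.4 0 -0.6 / 4 4.1 -0.8 / 3.8 -0.6 -1.9]. Elementwise product with the kernel and sum: 5.4·1 + 0·-0.5 + -0.6·0.5 + 4·-0.5 + 4.1·1 + -0.8·0.5 + -0.6·-1 + -1.9·1.

5.5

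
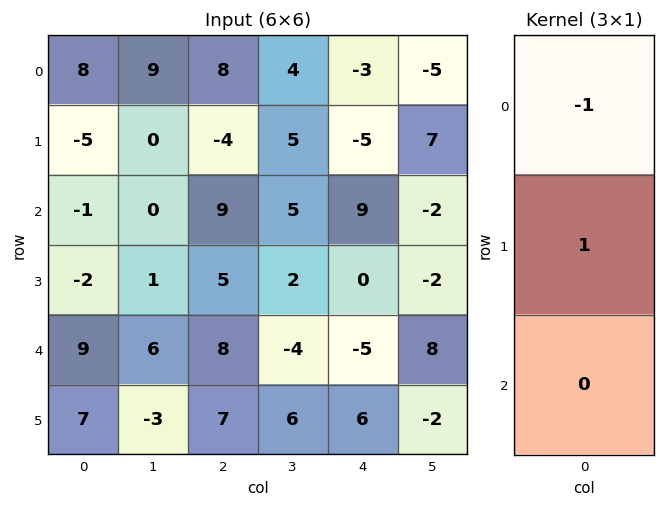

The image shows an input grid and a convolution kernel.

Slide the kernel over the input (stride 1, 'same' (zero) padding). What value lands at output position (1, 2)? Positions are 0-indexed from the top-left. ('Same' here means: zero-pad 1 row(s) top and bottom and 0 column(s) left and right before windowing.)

The receptive field on the zero-padded input at this output position is [8 / -4 / 9]. Elementwise product with the kernel and sum: 8·-1 + -4·1.

-12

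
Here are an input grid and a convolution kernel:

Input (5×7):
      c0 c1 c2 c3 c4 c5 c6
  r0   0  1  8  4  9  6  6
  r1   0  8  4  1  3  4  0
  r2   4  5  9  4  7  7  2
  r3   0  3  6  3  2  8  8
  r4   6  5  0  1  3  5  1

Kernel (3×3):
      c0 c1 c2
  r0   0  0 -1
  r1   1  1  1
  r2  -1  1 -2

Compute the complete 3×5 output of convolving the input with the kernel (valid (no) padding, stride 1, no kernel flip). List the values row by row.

Output[0,0]: The receptive field on the input at this output position is [0 1 8 / 0 8 4 / 4 5 9]. Elementwise product with the kernel and sum: 8·-1 + 0·1 + 8·1 + 4·1 + 4·-1 + 5·1 + 9·-2.

-13 5 -20 -9 -3
5 14 10 -3 6
-1 1 -1 -2 16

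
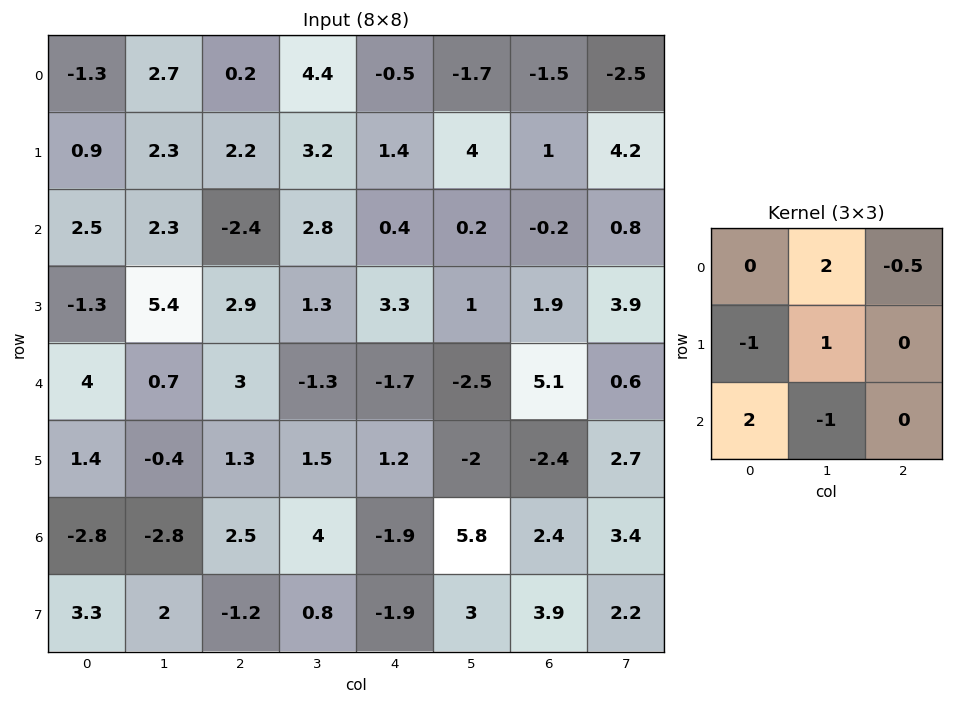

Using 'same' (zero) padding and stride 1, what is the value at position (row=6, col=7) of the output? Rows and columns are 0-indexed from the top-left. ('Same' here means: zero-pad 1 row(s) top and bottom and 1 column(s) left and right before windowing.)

12

The receptive field on the zero-padded input at this output position is [-2.4 2.7 0 / 2.4 3.4 0 / 3.9 2.2 0]. Elementwise product with the kernel and sum: 2.7·2 + 0·-0.5 + 2.4·-1 + 3.4·1 + 3.9·2 + 2.2·-1.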